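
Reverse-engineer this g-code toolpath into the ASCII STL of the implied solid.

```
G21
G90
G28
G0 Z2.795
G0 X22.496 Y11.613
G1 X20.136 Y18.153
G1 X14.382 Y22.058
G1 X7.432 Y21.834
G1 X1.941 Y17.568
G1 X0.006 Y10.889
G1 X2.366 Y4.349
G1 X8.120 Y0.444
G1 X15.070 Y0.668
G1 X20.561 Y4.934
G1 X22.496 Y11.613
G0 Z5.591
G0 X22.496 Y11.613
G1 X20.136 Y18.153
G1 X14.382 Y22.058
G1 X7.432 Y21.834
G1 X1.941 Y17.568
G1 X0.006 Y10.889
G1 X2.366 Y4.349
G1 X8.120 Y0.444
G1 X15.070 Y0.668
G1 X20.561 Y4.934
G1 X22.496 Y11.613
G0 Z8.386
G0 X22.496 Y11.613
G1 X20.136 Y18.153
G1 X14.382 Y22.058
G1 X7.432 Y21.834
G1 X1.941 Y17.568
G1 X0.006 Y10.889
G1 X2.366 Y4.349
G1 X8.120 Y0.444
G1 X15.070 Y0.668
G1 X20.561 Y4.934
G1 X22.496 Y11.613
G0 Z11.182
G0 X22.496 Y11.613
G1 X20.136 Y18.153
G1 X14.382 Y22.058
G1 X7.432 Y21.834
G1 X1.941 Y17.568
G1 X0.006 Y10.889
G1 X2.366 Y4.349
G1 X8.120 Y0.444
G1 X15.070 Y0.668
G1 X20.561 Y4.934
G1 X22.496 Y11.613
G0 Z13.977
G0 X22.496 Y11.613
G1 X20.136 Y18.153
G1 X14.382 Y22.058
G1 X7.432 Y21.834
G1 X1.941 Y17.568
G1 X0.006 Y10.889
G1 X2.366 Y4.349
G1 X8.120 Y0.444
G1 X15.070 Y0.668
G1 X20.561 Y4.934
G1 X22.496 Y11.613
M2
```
solid part
  facet normal 0.0000 0.0000 -1.0000
    outer loop
      vertex 14.382 22.058 0.000
      vertex 20.136 18.153 0.000
      vertex 22.496 11.613 0.000
    endloop
  endfacet
  facet normal 0.0000 0.0000 -1.0000
    outer loop
      vertex 7.432 21.834 0.000
      vertex 14.382 22.058 0.000
      vertex 22.496 11.613 0.000
    endloop
  endfacet
  facet normal 0.0000 0.0000 -1.0000
    outer loop
      vertex 1.941 17.568 0.000
      vertex 7.432 21.834 0.000
      vertex 22.496 11.613 0.000
    endloop
  endfacet
  facet normal 0.0000 0.0000 -1.0000
    outer loop
      vertex 0.006 10.889 0.000
      vertex 1.941 17.568 0.000
      vertex 22.496 11.613 0.000
    endloop
  endfacet
  facet normal 0.0000 0.0000 -1.0000
    outer loop
      vertex 2.366 4.349 0.000
      vertex 0.006 10.889 0.000
      vertex 22.496 11.613 0.000
    endloop
  endfacet
  facet normal 0.0000 0.0000 -1.0000
    outer loop
      vertex 8.120 0.444 0.000
      vertex 2.366 4.349 0.000
      vertex 22.496 11.613 0.000
    endloop
  endfacet
  facet normal 0.0000 0.0000 -1.0000
    outer loop
      vertex 15.070 0.668 0.000
      vertex 8.120 0.444 0.000
      vertex 22.496 11.613 0.000
    endloop
  endfacet
  facet normal 0.0000 0.0000 -1.0000
    outer loop
      vertex 20.561 4.934 0.000
      vertex 15.070 0.668 0.000
      vertex 22.496 11.613 0.000
    endloop
  endfacet
  facet normal 0.0000 0.0000 1.0000
    outer loop
      vertex 22.496 11.613 13.977
      vertex 20.136 18.153 13.977
      vertex 14.382 22.058 13.977
    endloop
  endfacet
  facet normal 0.0000 0.0000 1.0000
    outer loop
      vertex 22.496 11.613 13.977
      vertex 14.382 22.058 13.977
      vertex 7.432 21.834 13.977
    endloop
  endfacet
  facet normal 0.0000 0.0000 1.0000
    outer loop
      vertex 22.496 11.613 13.977
      vertex 7.432 21.834 13.977
      vertex 1.941 17.568 13.977
    endloop
  endfacet
  facet normal 0.0000 0.0000 1.0000
    outer loop
      vertex 22.496 11.613 13.977
      vertex 1.941 17.568 13.977
      vertex 0.006 10.889 13.977
    endloop
  endfacet
  facet normal 0.0000 0.0000 1.0000
    outer loop
      vertex 22.496 11.613 13.977
      vertex 0.006 10.889 13.977
      vertex 2.366 4.349 13.977
    endloop
  endfacet
  facet normal 0.0000 0.0000 1.0000
    outer loop
      vertex 22.496 11.613 13.977
      vertex 2.366 4.349 13.977
      vertex 8.120 0.444 13.977
    endloop
  endfacet
  facet normal 0.0000 0.0000 1.0000
    outer loop
      vertex 22.496 11.613 13.977
      vertex 8.120 0.444 13.977
      vertex 15.070 0.668 13.977
    endloop
  endfacet
  facet normal 0.0000 0.0000 1.0000
    outer loop
      vertex 22.496 11.613 13.977
      vertex 15.070 0.668 13.977
      vertex 20.561 4.934 13.977
    endloop
  endfacet
  facet normal 0.9406 0.3394 0.0000
    outer loop
      vertex 22.496 11.613 0.000
      vertex 20.136 18.153 0.000
      vertex 20.136 18.153 13.977
    endloop
  endfacet
  facet normal 0.9406 0.3394 0.0000
    outer loop
      vertex 22.496 11.613 0.000
      vertex 20.136 18.153 13.977
      vertex 22.496 11.613 13.977
    endloop
  endfacet
  facet normal 0.5616 0.8274 0.0000
    outer loop
      vertex 20.136 18.153 0.000
      vertex 14.382 22.058 0.000
      vertex 14.382 22.058 13.977
    endloop
  endfacet
  facet normal 0.5616 0.8274 0.0000
    outer loop
      vertex 20.136 18.153 0.000
      vertex 14.382 22.058 13.977
      vertex 20.136 18.153 13.977
    endloop
  endfacet
  facet normal -0.0322 0.9995 0.0000
    outer loop
      vertex 14.382 22.058 0.000
      vertex 7.432 21.834 0.000
      vertex 7.432 21.834 13.977
    endloop
  endfacet
  facet normal -0.0322 0.9995 0.0000
    outer loop
      vertex 14.382 22.058 0.000
      vertex 7.432 21.834 13.977
      vertex 14.382 22.058 13.977
    endloop
  endfacet
  facet normal -0.6135 0.7897 0.0000
    outer loop
      vertex 7.432 21.834 0.000
      vertex 1.941 17.568 0.000
      vertex 1.941 17.568 13.977
    endloop
  endfacet
  facet normal -0.6135 0.7897 0.0000
    outer loop
      vertex 7.432 21.834 0.000
      vertex 1.941 17.568 13.977
      vertex 7.432 21.834 13.977
    endloop
  endfacet
  facet normal -0.9605 0.2783 0.0000
    outer loop
      vertex 1.941 17.568 0.000
      vertex 0.006 10.889 0.000
      vertex 0.006 10.889 13.977
    endloop
  endfacet
  facet normal -0.9605 0.2783 0.0000
    outer loop
      vertex 1.941 17.568 0.000
      vertex 0.006 10.889 13.977
      vertex 1.941 17.568 13.977
    endloop
  endfacet
  facet normal -0.9406 -0.3394 0.0000
    outer loop
      vertex 0.006 10.889 0.000
      vertex 2.366 4.349 0.000
      vertex 2.366 4.349 13.977
    endloop
  endfacet
  facet normal -0.9406 -0.3394 0.0000
    outer loop
      vertex 0.006 10.889 0.000
      vertex 2.366 4.349 13.977
      vertex 0.006 10.889 13.977
    endloop
  endfacet
  facet normal -0.5616 -0.8274 0.0000
    outer loop
      vertex 2.366 4.349 0.000
      vertex 8.120 0.444 0.000
      vertex 8.120 0.444 13.977
    endloop
  endfacet
  facet normal -0.5616 -0.8274 0.0000
    outer loop
      vertex 2.366 4.349 0.000
      vertex 8.120 0.444 13.977
      vertex 2.366 4.349 13.977
    endloop
  endfacet
  facet normal 0.0322 -0.9995 0.0000
    outer loop
      vertex 8.120 0.444 0.000
      vertex 15.070 0.668 0.000
      vertex 15.070 0.668 13.977
    endloop
  endfacet
  facet normal 0.0322 -0.9995 0.0000
    outer loop
      vertex 8.120 0.444 0.000
      vertex 15.070 0.668 13.977
      vertex 8.120 0.444 13.977
    endloop
  endfacet
  facet normal 0.6135 -0.7897 0.0000
    outer loop
      vertex 15.070 0.668 0.000
      vertex 20.561 4.934 0.000
      vertex 20.561 4.934 13.977
    endloop
  endfacet
  facet normal 0.6135 -0.7897 0.0000
    outer loop
      vertex 15.070 0.668 0.000
      vertex 20.561 4.934 13.977
      vertex 15.070 0.668 13.977
    endloop
  endfacet
  facet normal 0.9605 -0.2783 0.0000
    outer loop
      vertex 20.561 4.934 0.000
      vertex 22.496 11.613 0.000
      vertex 22.496 11.613 13.977
    endloop
  endfacet
  facet normal 0.9605 -0.2783 0.0000
    outer loop
      vertex 20.561 4.934 0.000
      vertex 22.496 11.613 13.977
      vertex 20.561 4.934 13.977
    endloop
  endfacet
endsolid part

The G0 Z moves step by Δz≈2.795 mm. Every layer's G1 loop is the same polygon, so the solid is a straight extrusion of it from z=0 to z≈14. Closing with flat bottom and top caps and triangulating gives 36 facets — a regular 10-sided prism (a cylinder approximated with 10 flat sides), circumscribed radius ≈ 11.3 mm, height ≈ 14 mm.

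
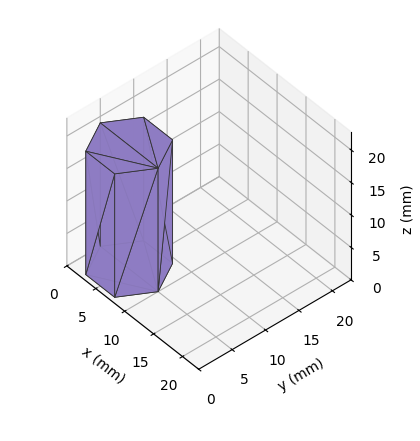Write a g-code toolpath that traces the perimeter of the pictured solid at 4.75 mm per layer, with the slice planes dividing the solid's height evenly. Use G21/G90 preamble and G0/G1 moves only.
Reading the render: the shape is a regular 6-sided prism (a cylinder approximated with 6 flat sides), circumscribed radius ≈ 5 mm, height ≈ 19 mm (dimensions read to the nearest mm from the axis ticks). For the g-code, the solid's height is divided into equal slices at the stated Δz and each level perimeter traced with G1 moves after a G0 lift.

; perimeter-only toolpath
G21 ; units = mm
G90 ; absolute positioning
G28 ; home
; layer 1
G0 Z4.75
G0 X10.00 Y5.00
G1 X7.50 Y9.33
G1 X2.50 Y9.33
G1 X0.00 Y5.00
G1 X2.50 Y0.67
G1 X7.50 Y0.67
G1 X10.00 Y5.00
; layer 2
G0 Z9.50
G0 X10.00 Y5.00
G1 X7.50 Y9.33
G1 X2.50 Y9.33
G1 X0.00 Y5.00
G1 X2.50 Y0.67
G1 X7.50 Y0.67
G1 X10.00 Y5.00
; layer 3
G0 Z14.25
G0 X10.00 Y5.00
G1 X7.50 Y9.33
G1 X2.50 Y9.33
G1 X0.00 Y5.00
G1 X2.50 Y0.67
G1 X7.50 Y0.67
G1 X10.00 Y5.00
; layer 4
G0 Z19.00
G0 X10.00 Y5.00
G1 X7.50 Y9.33
G1 X2.50 Y9.33
G1 X0.00 Y5.00
G1 X2.50 Y0.67
G1 X7.50 Y0.67
G1 X10.00 Y5.00
M2 ; end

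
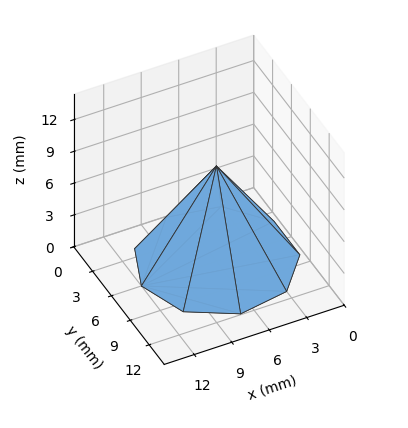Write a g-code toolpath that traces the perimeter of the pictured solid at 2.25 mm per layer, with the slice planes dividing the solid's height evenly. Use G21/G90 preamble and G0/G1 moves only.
Reading the render: the shape is a regular 9-sided pyramid, base circumscribed radius ≈ 6 mm, apex at z ≈ 9 mm (dimensions read to the nearest mm from the axis ticks). For the g-code, the solid's height is divided into equal slices at the stated Δz and each level perimeter traced with G1 moves after a G0 lift.

; perimeter-only toolpath
G21 ; units = mm
G90 ; absolute positioning
G28 ; home
; layer 1
G0 Z2.25
G0 X10.50 Y6.00
G1 X9.45 Y8.89
G1 X6.78 Y10.43
G1 X3.75 Y9.90
G1 X1.77 Y7.54
G1 X1.77 Y4.46
G1 X3.75 Y2.10
G1 X6.78 Y1.57
G1 X9.45 Y3.10
G1 X10.50 Y6.00
; layer 2
G0 Z4.50
G0 X9.00 Y6.00
G1 X8.30 Y7.93
G1 X6.52 Y8.96
G1 X4.50 Y8.60
G1 X3.18 Y7.03
G1 X3.18 Y4.97
G1 X4.50 Y3.40
G1 X6.52 Y3.04
G1 X8.30 Y4.07
G1 X9.00 Y6.00
; layer 3
G0 Z6.75
G0 X7.50 Y6.00
G1 X7.15 Y6.96
G1 X6.26 Y7.48
G1 X5.25 Y7.30
G1 X4.59 Y6.51
G1 X4.59 Y5.49
G1 X5.25 Y4.70
G1 X6.26 Y4.52
G1 X7.15 Y5.04
G1 X7.50 Y6.00
M2 ; end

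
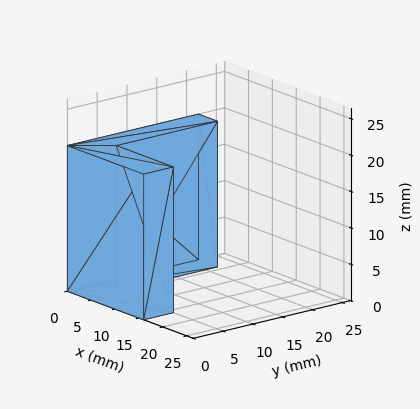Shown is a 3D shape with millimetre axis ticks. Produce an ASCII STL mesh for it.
Reading the render: the shape is an L-shaped prism: outer 16 × 22 mm, arm thicknesses ≈ 5 mm (horizontal) and 4 mm (vertical), extruded 20 mm in z (dimensions read to the nearest mm from the axis ticks). For the STL, each face is triangulated and given an outward normal.

solid part
  facet normal 0.0000 0.0000 -1.0000
    outer loop
      vertex 16.00 5.00 0.00
      vertex 16.00 0.00 0.00
      vertex 0.00 0.00 0.00
    endloop
  endfacet
  facet normal 0.0000 0.0000 -1.0000
    outer loop
      vertex 4.00 5.00 0.00
      vertex 16.00 5.00 0.00
      vertex 0.00 0.00 0.00
    endloop
  endfacet
  facet normal 0.0000 0.0000 -1.0000
    outer loop
      vertex 4.00 22.00 0.00
      vertex 4.00 5.00 0.00
      vertex 0.00 0.00 0.00
    endloop
  endfacet
  facet normal 0.0000 0.0000 -1.0000
    outer loop
      vertex 0.00 22.00 0.00
      vertex 4.00 22.00 0.00
      vertex 0.00 0.00 0.00
    endloop
  endfacet
  facet normal 0.0000 0.0000 1.0000
    outer loop
      vertex 0.00 0.00 20.00
      vertex 16.00 0.00 20.00
      vertex 16.00 5.00 20.00
    endloop
  endfacet
  facet normal 0.0000 0.0000 1.0000
    outer loop
      vertex 0.00 0.00 20.00
      vertex 16.00 5.00 20.00
      vertex 4.00 5.00 20.00
    endloop
  endfacet
  facet normal 0.0000 0.0000 1.0000
    outer loop
      vertex 0.00 0.00 20.00
      vertex 4.00 5.00 20.00
      vertex 4.00 22.00 20.00
    endloop
  endfacet
  facet normal 0.0000 0.0000 1.0000
    outer loop
      vertex 0.00 0.00 20.00
      vertex 4.00 22.00 20.00
      vertex 0.00 22.00 20.00
    endloop
  endfacet
  facet normal 0.0000 -1.0000 0.0000
    outer loop
      vertex 0.00 0.00 0.00
      vertex 16.00 0.00 0.00
      vertex 16.00 0.00 20.00
    endloop
  endfacet
  facet normal 0.0000 -1.0000 0.0000
    outer loop
      vertex 0.00 0.00 0.00
      vertex 16.00 0.00 20.00
      vertex 0.00 0.00 20.00
    endloop
  endfacet
  facet normal 1.0000 0.0000 0.0000
    outer loop
      vertex 16.00 0.00 0.00
      vertex 16.00 5.00 0.00
      vertex 16.00 5.00 20.00
    endloop
  endfacet
  facet normal 1.0000 0.0000 0.0000
    outer loop
      vertex 16.00 0.00 0.00
      vertex 16.00 5.00 20.00
      vertex 16.00 0.00 20.00
    endloop
  endfacet
  facet normal 0.0000 1.0000 0.0000
    outer loop
      vertex 16.00 5.00 0.00
      vertex 4.00 5.00 0.00
      vertex 4.00 5.00 20.00
    endloop
  endfacet
  facet normal 0.0000 1.0000 0.0000
    outer loop
      vertex 16.00 5.00 0.00
      vertex 4.00 5.00 20.00
      vertex 16.00 5.00 20.00
    endloop
  endfacet
  facet normal 1.0000 0.0000 0.0000
    outer loop
      vertex 4.00 5.00 0.00
      vertex 4.00 22.00 0.00
      vertex 4.00 22.00 20.00
    endloop
  endfacet
  facet normal 1.0000 0.0000 0.0000
    outer loop
      vertex 4.00 5.00 0.00
      vertex 4.00 22.00 20.00
      vertex 4.00 5.00 20.00
    endloop
  endfacet
  facet normal 0.0000 1.0000 0.0000
    outer loop
      vertex 4.00 22.00 0.00
      vertex 0.00 22.00 0.00
      vertex 0.00 22.00 20.00
    endloop
  endfacet
  facet normal 0.0000 1.0000 0.0000
    outer loop
      vertex 4.00 22.00 0.00
      vertex 0.00 22.00 20.00
      vertex 4.00 22.00 20.00
    endloop
  endfacet
  facet normal -1.0000 0.0000 0.0000
    outer loop
      vertex 0.00 22.00 0.00
      vertex 0.00 0.00 0.00
      vertex 0.00 0.00 20.00
    endloop
  endfacet
  facet normal -1.0000 0.0000 0.0000
    outer loop
      vertex 0.00 22.00 0.00
      vertex 0.00 0.00 20.00
      vertex 0.00 22.00 20.00
    endloop
  endfacet
endsolid part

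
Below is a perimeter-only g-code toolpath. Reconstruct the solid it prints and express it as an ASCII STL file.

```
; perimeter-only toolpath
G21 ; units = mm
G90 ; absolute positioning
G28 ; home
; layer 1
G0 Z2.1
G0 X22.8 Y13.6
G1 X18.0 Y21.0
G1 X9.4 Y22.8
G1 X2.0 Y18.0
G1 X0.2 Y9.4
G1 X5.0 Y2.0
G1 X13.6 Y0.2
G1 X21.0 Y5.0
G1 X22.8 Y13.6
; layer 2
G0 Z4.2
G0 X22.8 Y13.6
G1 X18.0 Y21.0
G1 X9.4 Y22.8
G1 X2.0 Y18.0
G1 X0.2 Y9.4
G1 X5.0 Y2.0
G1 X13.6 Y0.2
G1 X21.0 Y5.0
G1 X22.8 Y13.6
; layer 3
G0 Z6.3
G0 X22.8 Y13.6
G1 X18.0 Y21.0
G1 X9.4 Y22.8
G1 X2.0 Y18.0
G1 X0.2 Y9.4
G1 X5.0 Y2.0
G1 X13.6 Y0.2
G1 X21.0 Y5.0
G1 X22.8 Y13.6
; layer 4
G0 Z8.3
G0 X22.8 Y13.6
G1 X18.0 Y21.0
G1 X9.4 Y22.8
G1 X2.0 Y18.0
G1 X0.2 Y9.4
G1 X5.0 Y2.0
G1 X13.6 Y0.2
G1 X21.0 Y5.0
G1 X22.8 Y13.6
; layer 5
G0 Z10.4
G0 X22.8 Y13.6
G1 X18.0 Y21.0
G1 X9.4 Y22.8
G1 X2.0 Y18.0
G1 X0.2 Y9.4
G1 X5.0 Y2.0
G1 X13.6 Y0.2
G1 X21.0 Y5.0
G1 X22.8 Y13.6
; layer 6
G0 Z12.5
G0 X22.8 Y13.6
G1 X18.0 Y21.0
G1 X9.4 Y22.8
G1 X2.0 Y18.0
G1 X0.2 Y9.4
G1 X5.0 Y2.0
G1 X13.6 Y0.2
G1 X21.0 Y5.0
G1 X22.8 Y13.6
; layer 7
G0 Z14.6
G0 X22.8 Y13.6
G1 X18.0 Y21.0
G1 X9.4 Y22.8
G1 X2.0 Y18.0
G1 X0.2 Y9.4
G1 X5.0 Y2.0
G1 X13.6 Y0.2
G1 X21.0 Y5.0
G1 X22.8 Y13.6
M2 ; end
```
solid part
  facet normal 0.0000 0.0000 -1.0000
    outer loop
      vertex 9.4 22.8 0.0
      vertex 18.0 21.0 0.0
      vertex 22.8 13.6 0.0
    endloop
  endfacet
  facet normal 0.0000 0.0000 -1.0000
    outer loop
      vertex 2.0 18.0 0.0
      vertex 9.4 22.8 0.0
      vertex 22.8 13.6 0.0
    endloop
  endfacet
  facet normal 0.0000 0.0000 -1.0000
    outer loop
      vertex 0.2 9.4 0.0
      vertex 2.0 18.0 0.0
      vertex 22.8 13.6 0.0
    endloop
  endfacet
  facet normal 0.0000 0.0000 -1.0000
    outer loop
      vertex 5.0 2.0 0.0
      vertex 0.2 9.4 0.0
      vertex 22.8 13.6 0.0
    endloop
  endfacet
  facet normal 0.0000 0.0000 -1.0000
    outer loop
      vertex 13.6 0.2 0.0
      vertex 5.0 2.0 0.0
      vertex 22.8 13.6 0.0
    endloop
  endfacet
  facet normal 0.0000 0.0000 -1.0000
    outer loop
      vertex 21.0 5.0 0.0
      vertex 13.6 0.2 0.0
      vertex 22.8 13.6 0.0
    endloop
  endfacet
  facet normal 0.0000 0.0000 1.0000
    outer loop
      vertex 22.8 13.6 14.6
      vertex 18.0 21.0 14.6
      vertex 9.4 22.8 14.6
    endloop
  endfacet
  facet normal 0.0000 0.0000 1.0000
    outer loop
      vertex 22.8 13.6 14.6
      vertex 9.4 22.8 14.6
      vertex 2.0 18.0 14.6
    endloop
  endfacet
  facet normal 0.0000 0.0000 1.0000
    outer loop
      vertex 22.8 13.6 14.6
      vertex 2.0 18.0 14.6
      vertex 0.2 9.4 14.6
    endloop
  endfacet
  facet normal 0.0000 0.0000 1.0000
    outer loop
      vertex 22.8 13.6 14.6
      vertex 0.2 9.4 14.6
      vertex 5.0 2.0 14.6
    endloop
  endfacet
  facet normal 0.0000 0.0000 1.0000
    outer loop
      vertex 22.8 13.6 14.6
      vertex 5.0 2.0 14.6
      vertex 13.6 0.2 14.6
    endloop
  endfacet
  facet normal 0.0000 0.0000 1.0000
    outer loop
      vertex 22.8 13.6 14.6
      vertex 13.6 0.2 14.6
      vertex 21.0 5.0 14.6
    endloop
  endfacet
  facet normal 0.8390 0.5442 0.0000
    outer loop
      vertex 22.8 13.6 0.0
      vertex 18.0 21.0 0.0
      vertex 18.0 21.0 14.6
    endloop
  endfacet
  facet normal 0.8390 0.5442 0.0000
    outer loop
      vertex 22.8 13.6 0.0
      vertex 18.0 21.0 14.6
      vertex 22.8 13.6 14.6
    endloop
  endfacet
  facet normal 0.2049 0.9788 0.0000
    outer loop
      vertex 18.0 21.0 0.0
      vertex 9.4 22.8 0.0
      vertex 9.4 22.8 14.6
    endloop
  endfacet
  facet normal 0.2049 0.9788 0.0000
    outer loop
      vertex 18.0 21.0 0.0
      vertex 9.4 22.8 14.6
      vertex 18.0 21.0 14.6
    endloop
  endfacet
  facet normal -0.5442 0.8390 0.0000
    outer loop
      vertex 9.4 22.8 0.0
      vertex 2.0 18.0 0.0
      vertex 2.0 18.0 14.6
    endloop
  endfacet
  facet normal -0.5442 0.8390 0.0000
    outer loop
      vertex 9.4 22.8 0.0
      vertex 2.0 18.0 14.6
      vertex 9.4 22.8 14.6
    endloop
  endfacet
  facet normal -0.9788 0.2049 0.0000
    outer loop
      vertex 2.0 18.0 0.0
      vertex 0.2 9.4 0.0
      vertex 0.2 9.4 14.6
    endloop
  endfacet
  facet normal -0.9788 0.2049 0.0000
    outer loop
      vertex 2.0 18.0 0.0
      vertex 0.2 9.4 14.6
      vertex 2.0 18.0 14.6
    endloop
  endfacet
  facet normal -0.8390 -0.5442 0.0000
    outer loop
      vertex 0.2 9.4 0.0
      vertex 5.0 2.0 0.0
      vertex 5.0 2.0 14.6
    endloop
  endfacet
  facet normal -0.8390 -0.5442 0.0000
    outer loop
      vertex 0.2 9.4 0.0
      vertex 5.0 2.0 14.6
      vertex 0.2 9.4 14.6
    endloop
  endfacet
  facet normal -0.2049 -0.9788 0.0000
    outer loop
      vertex 5.0 2.0 0.0
      vertex 13.6 0.2 0.0
      vertex 13.6 0.2 14.6
    endloop
  endfacet
  facet normal -0.2049 -0.9788 0.0000
    outer loop
      vertex 5.0 2.0 0.0
      vertex 13.6 0.2 14.6
      vertex 5.0 2.0 14.6
    endloop
  endfacet
  facet normal 0.5442 -0.8390 0.0000
    outer loop
      vertex 13.6 0.2 0.0
      vertex 21.0 5.0 0.0
      vertex 21.0 5.0 14.6
    endloop
  endfacet
  facet normal 0.5442 -0.8390 0.0000
    outer loop
      vertex 13.6 0.2 0.0
      vertex 21.0 5.0 14.6
      vertex 13.6 0.2 14.6
    endloop
  endfacet
  facet normal 0.9788 -0.2049 0.0000
    outer loop
      vertex 21.0 5.0 0.0
      vertex 22.8 13.6 0.0
      vertex 22.8 13.6 14.6
    endloop
  endfacet
  facet normal 0.9788 -0.2049 0.0000
    outer loop
      vertex 21.0 5.0 0.0
      vertex 22.8 13.6 14.6
      vertex 21.0 5.0 14.6
    endloop
  endfacet
endsolid part

The G0 Z moves step by Δz≈2.1 mm. Every layer's G1 loop is the same polygon, so the solid is a straight extrusion of it from z=0 to z≈14.6. Closing with flat bottom and top caps and triangulating gives 28 facets — a regular 8-sided prism (a cylinder approximated with 8 flat sides), circumscribed radius ≈ 11.5 mm, height ≈ 14.6 mm.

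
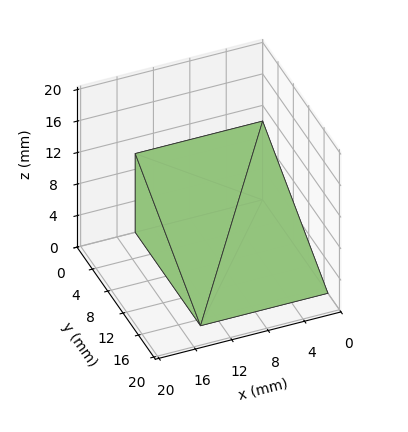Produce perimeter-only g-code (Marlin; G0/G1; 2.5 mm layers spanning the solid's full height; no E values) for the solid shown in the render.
Reading the render: the shape is a wedge (ramp): 14 × 17 mm base, rising to 10 mm along the y=0 edge and sloping linearly to z=0 at y=17 (dimensions read to the nearest mm from the axis ticks). For the g-code, the solid's height is divided into equal slices at the stated Δz and each level perimeter traced with G1 moves after a G0 lift.

; perimeter-only toolpath
G21 ; units = mm
G90 ; absolute positioning
G28 ; home
; layer 1
G0 Z2.5
G0 X0.0 Y0.0
G1 X14.0 Y0.0
G1 X14.0 Y12.8
G1 X0.0 Y12.8
G1 X0.0 Y0.0
; layer 2
G0 Z5.0
G0 X0.0 Y0.0
G1 X14.0 Y0.0
G1 X14.0 Y8.5
G1 X0.0 Y8.5
G1 X0.0 Y0.0
; layer 3
G0 Z7.5
G0 X0.0 Y0.0
G1 X14.0 Y0.0
G1 X14.0 Y4.2
G1 X0.0 Y4.2
G1 X0.0 Y0.0
M2 ; end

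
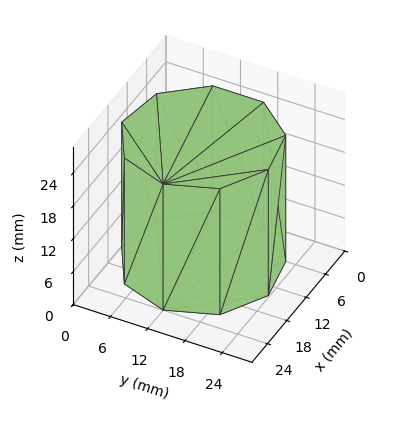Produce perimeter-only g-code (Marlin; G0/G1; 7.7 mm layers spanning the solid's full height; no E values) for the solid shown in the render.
Reading the render: the shape is a regular 9-sided prism (a cylinder approximated with 9 flat sides), circumscribed radius ≈ 12 mm, height ≈ 23 mm (dimensions read to the nearest mm from the axis ticks). For the g-code, the solid's height is divided into equal slices at the stated Δz and each level perimeter traced with G1 moves after a G0 lift.

; perimeter-only toolpath
G21 ; units = mm
G90 ; absolute positioning
G28 ; home
; layer 1
G0 Z7.7
G0 X24.0 Y12.0
G1 X21.2 Y19.7
G1 X14.1 Y23.8
G1 X6.0 Y22.4
G1 X0.7 Y16.1
G1 X0.7 Y7.9
G1 X6.0 Y1.6
G1 X14.1 Y0.2
G1 X21.2 Y4.3
G1 X24.0 Y12.0
; layer 2
G0 Z15.3
G0 X24.0 Y12.0
G1 X21.2 Y19.7
G1 X14.1 Y23.8
G1 X6.0 Y22.4
G1 X0.7 Y16.1
G1 X0.7 Y7.9
G1 X6.0 Y1.6
G1 X14.1 Y0.2
G1 X21.2 Y4.3
G1 X24.0 Y12.0
; layer 3
G0 Z23.0
G0 X24.0 Y12.0
G1 X21.2 Y19.7
G1 X14.1 Y23.8
G1 X6.0 Y22.4
G1 X0.7 Y16.1
G1 X0.7 Y7.9
G1 X6.0 Y1.6
G1 X14.1 Y0.2
G1 X21.2 Y4.3
G1 X24.0 Y12.0
M2 ; end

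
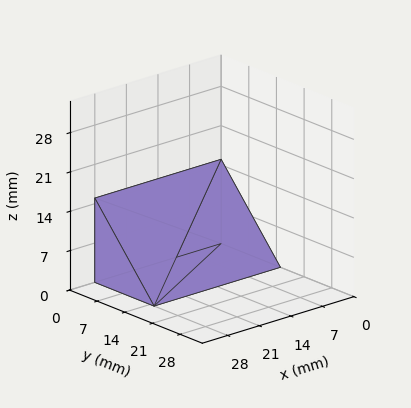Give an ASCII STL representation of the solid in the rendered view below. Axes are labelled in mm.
Reading the render: the shape is a wedge (ramp): 28 × 15 mm base, rising to 15 mm along the y=0 edge and sloping linearly to z=0 at y=15 (dimensions read to the nearest mm from the axis ticks). For the STL, each face is triangulated and given an outward normal.

solid part
  facet normal 0.0000 0.0000 -1.0000
    outer loop
      vertex 28.00 15.00 0.00
      vertex 28.00 0.00 0.00
      vertex 0.00 0.00 0.00
    endloop
  endfacet
  facet normal 0.0000 0.0000 -1.0000
    outer loop
      vertex 0.00 15.00 0.00
      vertex 28.00 15.00 0.00
      vertex 0.00 0.00 0.00
    endloop
  endfacet
  facet normal 0.0000 -1.0000 0.0000
    outer loop
      vertex 0.00 0.00 0.00
      vertex 28.00 0.00 0.00
      vertex 28.00 0.00 15.00
    endloop
  endfacet
  facet normal 0.0000 -1.0000 0.0000
    outer loop
      vertex 0.00 0.00 0.00
      vertex 28.00 0.00 15.00
      vertex 0.00 0.00 15.00
    endloop
  endfacet
  facet normal 0.0000 0.7071 0.7071
    outer loop
      vertex 0.00 0.00 15.00
      vertex 28.00 0.00 15.00
      vertex 28.00 15.00 0.00
    endloop
  endfacet
  facet normal 0.0000 0.7071 0.7071
    outer loop
      vertex 0.00 0.00 15.00
      vertex 28.00 15.00 0.00
      vertex 0.00 15.00 0.00
    endloop
  endfacet
  facet normal -1.0000 0.0000 0.0000
    outer loop
      vertex 0.00 0.00 15.00
      vertex 0.00 15.00 0.00
      vertex 0.00 0.00 0.00
    endloop
  endfacet
  facet normal 1.0000 0.0000 0.0000
    outer loop
      vertex 28.00 0.00 0.00
      vertex 28.00 15.00 0.00
      vertex 28.00 0.00 15.00
    endloop
  endfacet
endsolid part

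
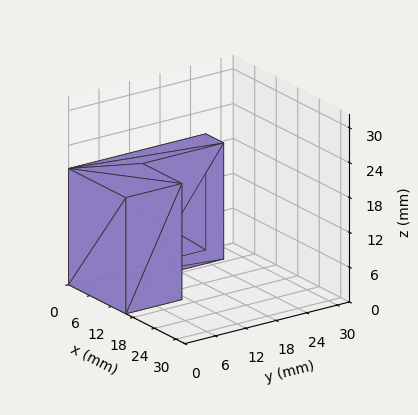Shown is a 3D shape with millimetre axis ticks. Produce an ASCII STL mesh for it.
Reading the render: the shape is an L-shaped prism: outer 16 × 27 mm, arm thicknesses ≈ 11 mm (horizontal) and 5 mm (vertical), extruded 20 mm in z (dimensions read to the nearest mm from the axis ticks). For the STL, each face is triangulated and given an outward normal.

solid part
  facet normal 0.0000 0.0000 -1.0000
    outer loop
      vertex 16.000 11.000 0.000
      vertex 16.000 0.000 0.000
      vertex 0.000 0.000 0.000
    endloop
  endfacet
  facet normal 0.0000 0.0000 -1.0000
    outer loop
      vertex 5.000 11.000 0.000
      vertex 16.000 11.000 0.000
      vertex 0.000 0.000 0.000
    endloop
  endfacet
  facet normal 0.0000 0.0000 -1.0000
    outer loop
      vertex 5.000 27.000 0.000
      vertex 5.000 11.000 0.000
      vertex 0.000 0.000 0.000
    endloop
  endfacet
  facet normal 0.0000 0.0000 -1.0000
    outer loop
      vertex 0.000 27.000 0.000
      vertex 5.000 27.000 0.000
      vertex 0.000 0.000 0.000
    endloop
  endfacet
  facet normal 0.0000 0.0000 1.0000
    outer loop
      vertex 0.000 0.000 20.000
      vertex 16.000 0.000 20.000
      vertex 16.000 11.000 20.000
    endloop
  endfacet
  facet normal 0.0000 0.0000 1.0000
    outer loop
      vertex 0.000 0.000 20.000
      vertex 16.000 11.000 20.000
      vertex 5.000 11.000 20.000
    endloop
  endfacet
  facet normal 0.0000 0.0000 1.0000
    outer loop
      vertex 0.000 0.000 20.000
      vertex 5.000 11.000 20.000
      vertex 5.000 27.000 20.000
    endloop
  endfacet
  facet normal 0.0000 0.0000 1.0000
    outer loop
      vertex 0.000 0.000 20.000
      vertex 5.000 27.000 20.000
      vertex 0.000 27.000 20.000
    endloop
  endfacet
  facet normal 0.0000 -1.0000 0.0000
    outer loop
      vertex 0.000 0.000 0.000
      vertex 16.000 0.000 0.000
      vertex 16.000 0.000 20.000
    endloop
  endfacet
  facet normal 0.0000 -1.0000 0.0000
    outer loop
      vertex 0.000 0.000 0.000
      vertex 16.000 0.000 20.000
      vertex 0.000 0.000 20.000
    endloop
  endfacet
  facet normal 1.0000 0.0000 0.0000
    outer loop
      vertex 16.000 0.000 0.000
      vertex 16.000 11.000 0.000
      vertex 16.000 11.000 20.000
    endloop
  endfacet
  facet normal 1.0000 0.0000 0.0000
    outer loop
      vertex 16.000 0.000 0.000
      vertex 16.000 11.000 20.000
      vertex 16.000 0.000 20.000
    endloop
  endfacet
  facet normal 0.0000 1.0000 0.0000
    outer loop
      vertex 16.000 11.000 0.000
      vertex 5.000 11.000 0.000
      vertex 5.000 11.000 20.000
    endloop
  endfacet
  facet normal 0.0000 1.0000 0.0000
    outer loop
      vertex 16.000 11.000 0.000
      vertex 5.000 11.000 20.000
      vertex 16.000 11.000 20.000
    endloop
  endfacet
  facet normal 1.0000 0.0000 0.0000
    outer loop
      vertex 5.000 11.000 0.000
      vertex 5.000 27.000 0.000
      vertex 5.000 27.000 20.000
    endloop
  endfacet
  facet normal 1.0000 0.0000 0.0000
    outer loop
      vertex 5.000 11.000 0.000
      vertex 5.000 27.000 20.000
      vertex 5.000 11.000 20.000
    endloop
  endfacet
  facet normal 0.0000 1.0000 0.0000
    outer loop
      vertex 5.000 27.000 0.000
      vertex 0.000 27.000 0.000
      vertex 0.000 27.000 20.000
    endloop
  endfacet
  facet normal 0.0000 1.0000 0.0000
    outer loop
      vertex 5.000 27.000 0.000
      vertex 0.000 27.000 20.000
      vertex 5.000 27.000 20.000
    endloop
  endfacet
  facet normal -1.0000 0.0000 0.0000
    outer loop
      vertex 0.000 27.000 0.000
      vertex 0.000 0.000 0.000
      vertex 0.000 0.000 20.000
    endloop
  endfacet
  facet normal -1.0000 0.0000 0.0000
    outer loop
      vertex 0.000 27.000 0.000
      vertex 0.000 0.000 20.000
      vertex 0.000 27.000 20.000
    endloop
  endfacet
endsolid part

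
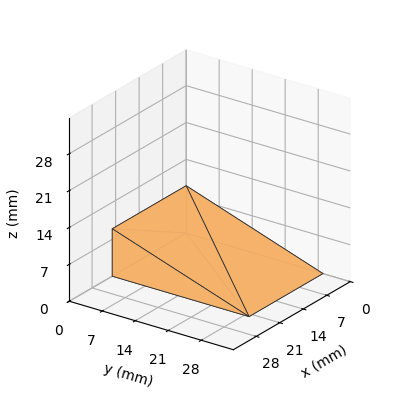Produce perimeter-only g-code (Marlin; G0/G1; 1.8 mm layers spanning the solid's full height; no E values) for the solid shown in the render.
Reading the render: the shape is a wedge (ramp): 22 × 29 mm base, rising to 9 mm along the y=0 edge and sloping linearly to z=0 at y=29 (dimensions read to the nearest mm from the axis ticks). For the g-code, the solid's height is divided into equal slices at the stated Δz and each level perimeter traced with G1 moves after a G0 lift.

; perimeter-only toolpath
G21 ; units = mm
G90 ; absolute positioning
G28 ; home
; layer 1
G0 Z1.8
G0 X0.0 Y0.0
G1 X22.0 Y0.0
G1 X22.0 Y23.2
G1 X0.0 Y23.2
G1 X0.0 Y0.0
; layer 2
G0 Z3.6
G0 X0.0 Y0.0
G1 X22.0 Y0.0
G1 X22.0 Y17.4
G1 X0.0 Y17.4
G1 X0.0 Y0.0
; layer 3
G0 Z5.4
G0 X0.0 Y0.0
G1 X22.0 Y0.0
G1 X22.0 Y11.6
G1 X0.0 Y11.6
G1 X0.0 Y0.0
; layer 4
G0 Z7.2
G0 X0.0 Y0.0
G1 X22.0 Y0.0
G1 X22.0 Y5.8
G1 X0.0 Y5.8
G1 X0.0 Y0.0
M2 ; end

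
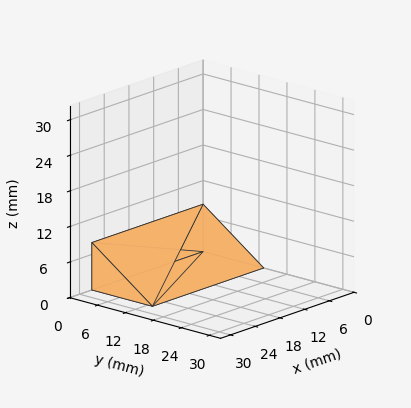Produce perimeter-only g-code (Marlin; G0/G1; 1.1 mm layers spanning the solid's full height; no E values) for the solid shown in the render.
Reading the render: the shape is a wedge (ramp): 27 × 13 mm base, rising to 8 mm along the y=0 edge and sloping linearly to z=0 at y=13 (dimensions read to the nearest mm from the axis ticks). For the g-code, the solid's height is divided into equal slices at the stated Δz and each level perimeter traced with G1 moves after a G0 lift.

; perimeter-only toolpath
G21 ; units = mm
G90 ; absolute positioning
G28 ; home
; layer 1
G0 Z1.1
G0 X0.0 Y0.0
G1 X27.0 Y0.0
G1 X27.0 Y11.1
G1 X0.0 Y11.1
G1 X0.0 Y0.0
; layer 2
G0 Z2.3
G0 X0.0 Y0.0
G1 X27.0 Y0.0
G1 X27.0 Y9.3
G1 X0.0 Y9.3
G1 X0.0 Y0.0
; layer 3
G0 Z3.4
G0 X0.0 Y0.0
G1 X27.0 Y0.0
G1 X27.0 Y7.4
G1 X0.0 Y7.4
G1 X0.0 Y0.0
; layer 4
G0 Z4.6
G0 X0.0 Y0.0
G1 X27.0 Y0.0
G1 X27.0 Y5.6
G1 X0.0 Y5.6
G1 X0.0 Y0.0
; layer 5
G0 Z5.7
G0 X0.0 Y0.0
G1 X27.0 Y0.0
G1 X27.0 Y3.7
G1 X0.0 Y3.7
G1 X0.0 Y0.0
; layer 6
G0 Z6.9
G0 X0.0 Y0.0
G1 X27.0 Y0.0
G1 X27.0 Y1.9
G1 X0.0 Y1.9
G1 X0.0 Y0.0
M2 ; end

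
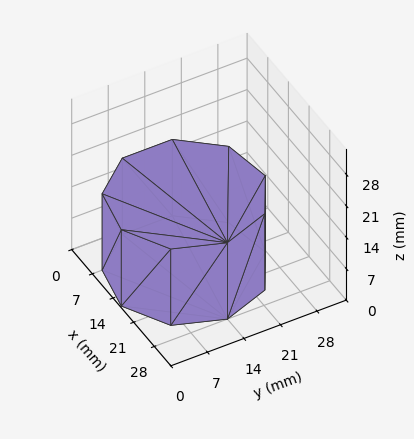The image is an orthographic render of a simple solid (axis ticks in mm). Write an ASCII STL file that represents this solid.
Reading the render: the shape is a regular 9-sided prism (a cylinder approximated with 9 flat sides), circumscribed radius ≈ 14 mm, height ≈ 17 mm (dimensions read to the nearest mm from the axis ticks). For the STL, each face is triangulated and given an outward normal.

solid part
  facet normal 0.0000 0.0000 -1.0000
    outer loop
      vertex 16.431 27.787 0.000
      vertex 24.725 22.999 0.000
      vertex 28.000 14.000 0.000
    endloop
  endfacet
  facet normal 0.0000 0.0000 -1.0000
    outer loop
      vertex 7.000 26.124 0.000
      vertex 16.431 27.787 0.000
      vertex 28.000 14.000 0.000
    endloop
  endfacet
  facet normal 0.0000 0.0000 -1.0000
    outer loop
      vertex 0.844 18.788 0.000
      vertex 7.000 26.124 0.000
      vertex 28.000 14.000 0.000
    endloop
  endfacet
  facet normal 0.0000 0.0000 -1.0000
    outer loop
      vertex 0.844 9.212 0.000
      vertex 0.844 18.788 0.000
      vertex 28.000 14.000 0.000
    endloop
  endfacet
  facet normal 0.0000 0.0000 -1.0000
    outer loop
      vertex 7.000 1.876 0.000
      vertex 0.844 9.212 0.000
      vertex 28.000 14.000 0.000
    endloop
  endfacet
  facet normal 0.0000 0.0000 -1.0000
    outer loop
      vertex 16.431 0.213 0.000
      vertex 7.000 1.876 0.000
      vertex 28.000 14.000 0.000
    endloop
  endfacet
  facet normal 0.0000 0.0000 -1.0000
    outer loop
      vertex 24.725 5.001 0.000
      vertex 16.431 0.213 0.000
      vertex 28.000 14.000 0.000
    endloop
  endfacet
  facet normal 0.0000 0.0000 1.0000
    outer loop
      vertex 28.000 14.000 17.000
      vertex 24.725 22.999 17.000
      vertex 16.431 27.787 17.000
    endloop
  endfacet
  facet normal 0.0000 0.0000 1.0000
    outer loop
      vertex 28.000 14.000 17.000
      vertex 16.431 27.787 17.000
      vertex 7.000 26.124 17.000
    endloop
  endfacet
  facet normal 0.0000 0.0000 1.0000
    outer loop
      vertex 28.000 14.000 17.000
      vertex 7.000 26.124 17.000
      vertex 0.844 18.788 17.000
    endloop
  endfacet
  facet normal 0.0000 0.0000 1.0000
    outer loop
      vertex 28.000 14.000 17.000
      vertex 0.844 18.788 17.000
      vertex 0.844 9.212 17.000
    endloop
  endfacet
  facet normal 0.0000 0.0000 1.0000
    outer loop
      vertex 28.000 14.000 17.000
      vertex 0.844 9.212 17.000
      vertex 7.000 1.876 17.000
    endloop
  endfacet
  facet normal 0.0000 0.0000 1.0000
    outer loop
      vertex 28.000 14.000 17.000
      vertex 7.000 1.876 17.000
      vertex 16.431 0.213 17.000
    endloop
  endfacet
  facet normal 0.0000 0.0000 1.0000
    outer loop
      vertex 28.000 14.000 17.000
      vertex 16.431 0.213 17.000
      vertex 24.725 5.001 17.000
    endloop
  endfacet
  facet normal 0.9397 0.3420 0.0000
    outer loop
      vertex 28.000 14.000 0.000
      vertex 24.725 22.999 0.000
      vertex 24.725 22.999 17.000
    endloop
  endfacet
  facet normal 0.9397 0.3420 0.0000
    outer loop
      vertex 28.000 14.000 0.000
      vertex 24.725 22.999 17.000
      vertex 28.000 14.000 17.000
    endloop
  endfacet
  facet normal 0.5000 0.8660 0.0000
    outer loop
      vertex 24.725 22.999 0.000
      vertex 16.431 27.787 0.000
      vertex 16.431 27.787 17.000
    endloop
  endfacet
  facet normal 0.5000 0.8660 0.0000
    outer loop
      vertex 24.725 22.999 0.000
      vertex 16.431 27.787 17.000
      vertex 24.725 22.999 17.000
    endloop
  endfacet
  facet normal -0.1737 0.9848 0.0000
    outer loop
      vertex 16.431 27.787 0.000
      vertex 7.000 26.124 0.000
      vertex 7.000 26.124 17.000
    endloop
  endfacet
  facet normal -0.1737 0.9848 0.0000
    outer loop
      vertex 16.431 27.787 0.000
      vertex 7.000 26.124 17.000
      vertex 16.431 27.787 17.000
    endloop
  endfacet
  facet normal -0.7660 0.6428 0.0000
    outer loop
      vertex 7.000 26.124 0.000
      vertex 0.844 18.788 0.000
      vertex 0.844 18.788 17.000
    endloop
  endfacet
  facet normal -0.7660 0.6428 0.0000
    outer loop
      vertex 7.000 26.124 0.000
      vertex 0.844 18.788 17.000
      vertex 7.000 26.124 17.000
    endloop
  endfacet
  facet normal -1.0000 0.0000 0.0000
    outer loop
      vertex 0.844 18.788 0.000
      vertex 0.844 9.212 0.000
      vertex 0.844 9.212 17.000
    endloop
  endfacet
  facet normal -1.0000 0.0000 0.0000
    outer loop
      vertex 0.844 18.788 0.000
      vertex 0.844 9.212 17.000
      vertex 0.844 18.788 17.000
    endloop
  endfacet
  facet normal -0.7660 -0.6428 0.0000
    outer loop
      vertex 0.844 9.212 0.000
      vertex 7.000 1.876 0.000
      vertex 7.000 1.876 17.000
    endloop
  endfacet
  facet normal -0.7660 -0.6428 0.0000
    outer loop
      vertex 0.844 9.212 0.000
      vertex 7.000 1.876 17.000
      vertex 0.844 9.212 17.000
    endloop
  endfacet
  facet normal -0.1737 -0.9848 0.0000
    outer loop
      vertex 7.000 1.876 0.000
      vertex 16.431 0.213 0.000
      vertex 16.431 0.213 17.000
    endloop
  endfacet
  facet normal -0.1737 -0.9848 0.0000
    outer loop
      vertex 7.000 1.876 0.000
      vertex 16.431 0.213 17.000
      vertex 7.000 1.876 17.000
    endloop
  endfacet
  facet normal 0.5000 -0.8660 0.0000
    outer loop
      vertex 16.431 0.213 0.000
      vertex 24.725 5.001 0.000
      vertex 24.725 5.001 17.000
    endloop
  endfacet
  facet normal 0.5000 -0.8660 0.0000
    outer loop
      vertex 16.431 0.213 0.000
      vertex 24.725 5.001 17.000
      vertex 16.431 0.213 17.000
    endloop
  endfacet
  facet normal 0.9397 -0.3420 0.0000
    outer loop
      vertex 24.725 5.001 0.000
      vertex 28.000 14.000 0.000
      vertex 28.000 14.000 17.000
    endloop
  endfacet
  facet normal 0.9397 -0.3420 0.0000
    outer loop
      vertex 24.725 5.001 0.000
      vertex 28.000 14.000 17.000
      vertex 24.725 5.001 17.000
    endloop
  endfacet
endsolid part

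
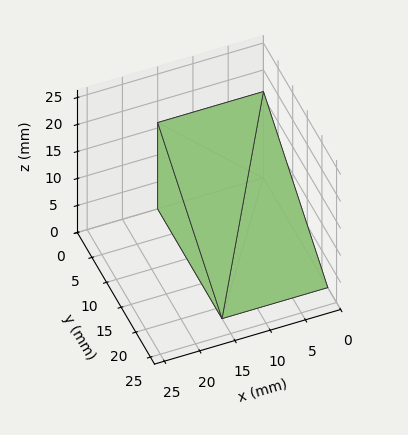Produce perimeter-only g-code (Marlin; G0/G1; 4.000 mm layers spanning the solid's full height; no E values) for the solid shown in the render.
Reading the render: the shape is a wedge (ramp): 15 × 22 mm base, rising to 16 mm along the y=0 edge and sloping linearly to z=0 at y=22 (dimensions read to the nearest mm from the axis ticks). For the g-code, the solid's height is divided into equal slices at the stated Δz and each level perimeter traced with G1 moves after a G0 lift.

; perimeter-only toolpath
G21 ; units = mm
G90 ; absolute positioning
G28 ; home
; layer 1
G0 Z4.000
G0 X0.000 Y0.000
G1 X15.000 Y0.000
G1 X15.000 Y16.500
G1 X0.000 Y16.500
G1 X0.000 Y0.000
; layer 2
G0 Z8.000
G0 X0.000 Y0.000
G1 X15.000 Y0.000
G1 X15.000 Y11.000
G1 X0.000 Y11.000
G1 X0.000 Y0.000
; layer 3
G0 Z12.000
G0 X0.000 Y0.000
G1 X15.000 Y0.000
G1 X15.000 Y5.500
G1 X0.000 Y5.500
G1 X0.000 Y0.000
M2 ; end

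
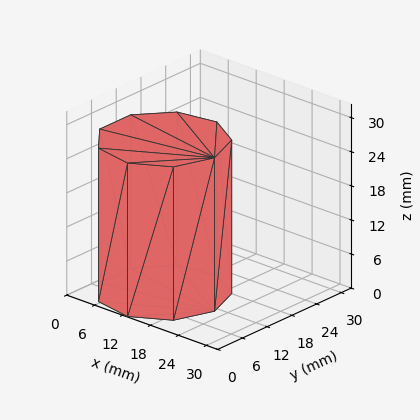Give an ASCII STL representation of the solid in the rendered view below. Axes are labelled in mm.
Reading the render: the shape is a regular 9-sided prism (a cylinder approximated with 9 flat sides), circumscribed radius ≈ 11 mm, height ≈ 27 mm (dimensions read to the nearest mm from the axis ticks). For the STL, each face is triangulated and given an outward normal.

solid part
  facet normal 0.0000 0.0000 -1.0000
    outer loop
      vertex 12.910 21.833 0.000
      vertex 19.426 18.071 0.000
      vertex 22.000 11.000 0.000
    endloop
  endfacet
  facet normal 0.0000 0.0000 -1.0000
    outer loop
      vertex 5.500 20.526 0.000
      vertex 12.910 21.833 0.000
      vertex 22.000 11.000 0.000
    endloop
  endfacet
  facet normal 0.0000 0.0000 -1.0000
    outer loop
      vertex 0.663 14.762 0.000
      vertex 5.500 20.526 0.000
      vertex 22.000 11.000 0.000
    endloop
  endfacet
  facet normal 0.0000 0.0000 -1.0000
    outer loop
      vertex 0.663 7.238 0.000
      vertex 0.663 14.762 0.000
      vertex 22.000 11.000 0.000
    endloop
  endfacet
  facet normal 0.0000 0.0000 -1.0000
    outer loop
      vertex 5.500 1.474 0.000
      vertex 0.663 7.238 0.000
      vertex 22.000 11.000 0.000
    endloop
  endfacet
  facet normal 0.0000 0.0000 -1.0000
    outer loop
      vertex 12.910 0.167 0.000
      vertex 5.500 1.474 0.000
      vertex 22.000 11.000 0.000
    endloop
  endfacet
  facet normal 0.0000 0.0000 -1.0000
    outer loop
      vertex 19.426 3.929 0.000
      vertex 12.910 0.167 0.000
      vertex 22.000 11.000 0.000
    endloop
  endfacet
  facet normal 0.0000 0.0000 1.0000
    outer loop
      vertex 22.000 11.000 27.000
      vertex 19.426 18.071 27.000
      vertex 12.910 21.833 27.000
    endloop
  endfacet
  facet normal 0.0000 0.0000 1.0000
    outer loop
      vertex 22.000 11.000 27.000
      vertex 12.910 21.833 27.000
      vertex 5.500 20.526 27.000
    endloop
  endfacet
  facet normal 0.0000 0.0000 1.0000
    outer loop
      vertex 22.000 11.000 27.000
      vertex 5.500 20.526 27.000
      vertex 0.663 14.762 27.000
    endloop
  endfacet
  facet normal 0.0000 0.0000 1.0000
    outer loop
      vertex 22.000 11.000 27.000
      vertex 0.663 14.762 27.000
      vertex 0.663 7.238 27.000
    endloop
  endfacet
  facet normal 0.0000 0.0000 1.0000
    outer loop
      vertex 22.000 11.000 27.000
      vertex 0.663 7.238 27.000
      vertex 5.500 1.474 27.000
    endloop
  endfacet
  facet normal 0.0000 0.0000 1.0000
    outer loop
      vertex 22.000 11.000 27.000
      vertex 5.500 1.474 27.000
      vertex 12.910 0.167 27.000
    endloop
  endfacet
  facet normal 0.0000 0.0000 1.0000
    outer loop
      vertex 22.000 11.000 27.000
      vertex 12.910 0.167 27.000
      vertex 19.426 3.929 27.000
    endloop
  endfacet
  facet normal 0.9397 0.3421 0.0000
    outer loop
      vertex 22.000 11.000 0.000
      vertex 19.426 18.071 0.000
      vertex 19.426 18.071 27.000
    endloop
  endfacet
  facet normal 0.9397 0.3421 0.0000
    outer loop
      vertex 22.000 11.000 0.000
      vertex 19.426 18.071 27.000
      vertex 22.000 11.000 27.000
    endloop
  endfacet
  facet normal 0.5000 0.8660 0.0000
    outer loop
      vertex 19.426 18.071 0.000
      vertex 12.910 21.833 0.000
      vertex 12.910 21.833 27.000
    endloop
  endfacet
  facet normal 0.5000 0.8660 0.0000
    outer loop
      vertex 19.426 18.071 0.000
      vertex 12.910 21.833 27.000
      vertex 19.426 18.071 27.000
    endloop
  endfacet
  facet normal -0.1737 0.9848 0.0000
    outer loop
      vertex 12.910 21.833 0.000
      vertex 5.500 20.526 0.000
      vertex 5.500 20.526 27.000
    endloop
  endfacet
  facet normal -0.1737 0.9848 0.0000
    outer loop
      vertex 12.910 21.833 0.000
      vertex 5.500 20.526 27.000
      vertex 12.910 21.833 27.000
    endloop
  endfacet
  facet normal -0.7660 0.6428 0.0000
    outer loop
      vertex 5.500 20.526 0.000
      vertex 0.663 14.762 0.000
      vertex 0.663 14.762 27.000
    endloop
  endfacet
  facet normal -0.7660 0.6428 0.0000
    outer loop
      vertex 5.500 20.526 0.000
      vertex 0.663 14.762 27.000
      vertex 5.500 20.526 27.000
    endloop
  endfacet
  facet normal -1.0000 0.0000 0.0000
    outer loop
      vertex 0.663 14.762 0.000
      vertex 0.663 7.238 0.000
      vertex 0.663 7.238 27.000
    endloop
  endfacet
  facet normal -1.0000 0.0000 0.0000
    outer loop
      vertex 0.663 14.762 0.000
      vertex 0.663 7.238 27.000
      vertex 0.663 14.762 27.000
    endloop
  endfacet
  facet normal -0.7660 -0.6428 0.0000
    outer loop
      vertex 0.663 7.238 0.000
      vertex 5.500 1.474 0.000
      vertex 5.500 1.474 27.000
    endloop
  endfacet
  facet normal -0.7660 -0.6428 0.0000
    outer loop
      vertex 0.663 7.238 0.000
      vertex 5.500 1.474 27.000
      vertex 0.663 7.238 27.000
    endloop
  endfacet
  facet normal -0.1737 -0.9848 0.0000
    outer loop
      vertex 5.500 1.474 0.000
      vertex 12.910 0.167 0.000
      vertex 12.910 0.167 27.000
    endloop
  endfacet
  facet normal -0.1737 -0.9848 0.0000
    outer loop
      vertex 5.500 1.474 0.000
      vertex 12.910 0.167 27.000
      vertex 5.500 1.474 27.000
    endloop
  endfacet
  facet normal 0.5000 -0.8660 0.0000
    outer loop
      vertex 12.910 0.167 0.000
      vertex 19.426 3.929 0.000
      vertex 19.426 3.929 27.000
    endloop
  endfacet
  facet normal 0.5000 -0.8660 0.0000
    outer loop
      vertex 12.910 0.167 0.000
      vertex 19.426 3.929 27.000
      vertex 12.910 0.167 27.000
    endloop
  endfacet
  facet normal 0.9397 -0.3421 0.0000
    outer loop
      vertex 19.426 3.929 0.000
      vertex 22.000 11.000 0.000
      vertex 22.000 11.000 27.000
    endloop
  endfacet
  facet normal 0.9397 -0.3421 0.0000
    outer loop
      vertex 19.426 3.929 0.000
      vertex 22.000 11.000 27.000
      vertex 19.426 3.929 27.000
    endloop
  endfacet
endsolid part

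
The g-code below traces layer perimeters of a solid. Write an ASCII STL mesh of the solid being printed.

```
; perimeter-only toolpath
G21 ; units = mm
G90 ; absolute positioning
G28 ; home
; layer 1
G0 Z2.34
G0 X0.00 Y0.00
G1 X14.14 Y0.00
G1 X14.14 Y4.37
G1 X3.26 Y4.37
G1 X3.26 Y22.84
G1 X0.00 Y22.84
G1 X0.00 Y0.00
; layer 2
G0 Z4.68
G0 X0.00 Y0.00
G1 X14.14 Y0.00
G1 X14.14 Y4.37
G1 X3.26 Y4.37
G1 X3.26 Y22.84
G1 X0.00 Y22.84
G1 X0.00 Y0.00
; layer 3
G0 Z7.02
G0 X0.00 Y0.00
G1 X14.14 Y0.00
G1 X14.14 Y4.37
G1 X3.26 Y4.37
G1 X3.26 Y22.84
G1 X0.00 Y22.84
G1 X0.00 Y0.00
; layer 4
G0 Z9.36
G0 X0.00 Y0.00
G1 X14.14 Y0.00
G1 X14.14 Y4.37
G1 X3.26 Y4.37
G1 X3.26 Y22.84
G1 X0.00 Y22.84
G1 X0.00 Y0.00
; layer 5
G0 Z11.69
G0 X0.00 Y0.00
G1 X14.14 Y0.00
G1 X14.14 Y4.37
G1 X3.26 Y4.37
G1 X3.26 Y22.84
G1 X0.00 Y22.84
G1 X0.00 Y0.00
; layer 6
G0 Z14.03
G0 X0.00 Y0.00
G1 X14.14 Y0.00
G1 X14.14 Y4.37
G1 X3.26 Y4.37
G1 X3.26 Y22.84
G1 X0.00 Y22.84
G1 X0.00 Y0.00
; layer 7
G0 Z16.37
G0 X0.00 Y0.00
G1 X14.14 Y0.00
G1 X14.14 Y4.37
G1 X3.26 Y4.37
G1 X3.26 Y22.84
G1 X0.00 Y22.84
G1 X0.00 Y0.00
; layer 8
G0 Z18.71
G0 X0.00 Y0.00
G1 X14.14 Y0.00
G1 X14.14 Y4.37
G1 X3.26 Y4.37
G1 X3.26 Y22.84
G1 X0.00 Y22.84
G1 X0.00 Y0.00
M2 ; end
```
solid part
  facet normal 0.0000 0.0000 -1.0000
    outer loop
      vertex 14.14 4.37 0.00
      vertex 14.14 0.00 0.00
      vertex 0.00 0.00 0.00
    endloop
  endfacet
  facet normal 0.0000 0.0000 -1.0000
    outer loop
      vertex 3.26 4.37 0.00
      vertex 14.14 4.37 0.00
      vertex 0.00 0.00 0.00
    endloop
  endfacet
  facet normal 0.0000 0.0000 -1.0000
    outer loop
      vertex 3.26 22.84 0.00
      vertex 3.26 4.37 0.00
      vertex 0.00 0.00 0.00
    endloop
  endfacet
  facet normal 0.0000 0.0000 -1.0000
    outer loop
      vertex 0.00 22.84 0.00
      vertex 3.26 22.84 0.00
      vertex 0.00 0.00 0.00
    endloop
  endfacet
  facet normal 0.0000 0.0000 1.0000
    outer loop
      vertex 0.00 0.00 18.71
      vertex 14.14 0.00 18.71
      vertex 14.14 4.37 18.71
    endloop
  endfacet
  facet normal 0.0000 0.0000 1.0000
    outer loop
      vertex 0.00 0.00 18.71
      vertex 14.14 4.37 18.71
      vertex 3.26 4.37 18.71
    endloop
  endfacet
  facet normal 0.0000 0.0000 1.0000
    outer loop
      vertex 0.00 0.00 18.71
      vertex 3.26 4.37 18.71
      vertex 3.26 22.84 18.71
    endloop
  endfacet
  facet normal 0.0000 0.0000 1.0000
    outer loop
      vertex 0.00 0.00 18.71
      vertex 3.26 22.84 18.71
      vertex 0.00 22.84 18.71
    endloop
  endfacet
  facet normal 0.0000 -1.0000 0.0000
    outer loop
      vertex 0.00 0.00 0.00
      vertex 14.14 0.00 0.00
      vertex 14.14 0.00 18.71
    endloop
  endfacet
  facet normal 0.0000 -1.0000 0.0000
    outer loop
      vertex 0.00 0.00 0.00
      vertex 14.14 0.00 18.71
      vertex 0.00 0.00 18.71
    endloop
  endfacet
  facet normal 1.0000 0.0000 0.0000
    outer loop
      vertex 14.14 0.00 0.00
      vertex 14.14 4.37 0.00
      vertex 14.14 4.37 18.71
    endloop
  endfacet
  facet normal 1.0000 0.0000 0.0000
    outer loop
      vertex 14.14 0.00 0.00
      vertex 14.14 4.37 18.71
      vertex 14.14 0.00 18.71
    endloop
  endfacet
  facet normal 0.0000 1.0000 0.0000
    outer loop
      vertex 14.14 4.37 0.00
      vertex 3.26 4.37 0.00
      vertex 3.26 4.37 18.71
    endloop
  endfacet
  facet normal 0.0000 1.0000 0.0000
    outer loop
      vertex 14.14 4.37 0.00
      vertex 3.26 4.37 18.71
      vertex 14.14 4.37 18.71
    endloop
  endfacet
  facet normal 1.0000 0.0000 0.0000
    outer loop
      vertex 3.26 4.37 0.00
      vertex 3.26 22.84 0.00
      vertex 3.26 22.84 18.71
    endloop
  endfacet
  facet normal 1.0000 0.0000 0.0000
    outer loop
      vertex 3.26 4.37 0.00
      vertex 3.26 22.84 18.71
      vertex 3.26 4.37 18.71
    endloop
  endfacet
  facet normal 0.0000 1.0000 0.0000
    outer loop
      vertex 3.26 22.84 0.00
      vertex 0.00 22.84 0.00
      vertex 0.00 22.84 18.71
    endloop
  endfacet
  facet normal 0.0000 1.0000 0.0000
    outer loop
      vertex 3.26 22.84 0.00
      vertex 0.00 22.84 18.71
      vertex 3.26 22.84 18.71
    endloop
  endfacet
  facet normal -1.0000 0.0000 0.0000
    outer loop
      vertex 0.00 22.84 0.00
      vertex 0.00 0.00 0.00
      vertex 0.00 0.00 18.71
    endloop
  endfacet
  facet normal -1.0000 0.0000 0.0000
    outer loop
      vertex 0.00 22.84 0.00
      vertex 0.00 0.00 18.71
      vertex 0.00 22.84 18.71
    endloop
  endfacet
endsolid part

The G0 Z moves step by Δz≈2.34 mm. Every layer's G1 loop is the same polygon, so the solid is a straight extrusion of it from z=0 to z≈18.7. Closing with flat bottom and top caps and triangulating gives 20 facets — an L-shaped prism: outer 14.1 × 22.8 mm, arm thicknesses ≈ 4.37 mm (horizontal) and 3.26 mm (vertical), extruded 18.7 mm in z.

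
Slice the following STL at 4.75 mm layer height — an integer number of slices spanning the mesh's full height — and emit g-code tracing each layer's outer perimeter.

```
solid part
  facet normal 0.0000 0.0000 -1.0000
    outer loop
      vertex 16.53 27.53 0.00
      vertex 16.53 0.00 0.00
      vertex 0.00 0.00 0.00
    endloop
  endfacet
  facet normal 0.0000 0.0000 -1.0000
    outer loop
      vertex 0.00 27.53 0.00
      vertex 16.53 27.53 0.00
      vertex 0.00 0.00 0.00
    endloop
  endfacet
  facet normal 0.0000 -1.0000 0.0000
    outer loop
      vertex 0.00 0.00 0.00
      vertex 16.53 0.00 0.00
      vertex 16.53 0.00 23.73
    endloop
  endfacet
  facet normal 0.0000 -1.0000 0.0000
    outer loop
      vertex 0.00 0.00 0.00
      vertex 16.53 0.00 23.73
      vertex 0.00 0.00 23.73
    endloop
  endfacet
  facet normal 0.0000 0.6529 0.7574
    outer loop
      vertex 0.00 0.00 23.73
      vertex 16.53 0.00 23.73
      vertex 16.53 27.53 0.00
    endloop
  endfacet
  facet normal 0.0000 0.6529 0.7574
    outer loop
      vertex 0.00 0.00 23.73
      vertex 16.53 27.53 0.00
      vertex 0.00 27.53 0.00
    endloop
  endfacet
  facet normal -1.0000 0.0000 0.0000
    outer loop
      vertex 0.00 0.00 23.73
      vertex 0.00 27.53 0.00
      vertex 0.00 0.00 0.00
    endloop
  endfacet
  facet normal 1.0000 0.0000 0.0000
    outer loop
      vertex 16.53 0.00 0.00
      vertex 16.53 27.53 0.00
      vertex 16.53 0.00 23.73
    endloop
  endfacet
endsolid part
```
; perimeter-only toolpath
G21 ; units = mm
G90 ; absolute positioning
G28 ; home
; layer 1
G0 Z4.75
G0 X0.00 Y0.00
G1 X16.53 Y0.00
G1 X16.53 Y22.02
G1 X0.00 Y22.02
G1 X0.00 Y0.00
; layer 2
G0 Z9.49
G0 X0.00 Y0.00
G1 X16.53 Y0.00
G1 X16.53 Y16.52
G1 X0.00 Y16.52
G1 X0.00 Y0.00
; layer 3
G0 Z14.24
G0 X0.00 Y0.00
G1 X16.53 Y0.00
G1 X16.53 Y11.01
G1 X0.00 Y11.01
G1 X0.00 Y0.00
; layer 4
G0 Z18.98
G0 X0.00 Y0.00
G1 X16.53 Y0.00
G1 X16.53 Y5.51
G1 X0.00 Y5.51
G1 X0.00 Y0.00
M2 ; end

The solid is a wedge (ramp): 16.5 × 27.5 mm base, rising to 23.7 mm along the y=0 edge and sloping linearly to z=0 at y=27.5. Slicing at Δz = 4.75 mm — 5 equal slices spanning the solid's height, so layer i sits at z = i·h/5 — gives 4 non-empty perimeters. Each is a 4-segment closed polygon; G0 lifts to the layer z and rapids to the start vertex, then G1 traces the edges. The cross-section shrinks linearly with z (the slice at the apex is degenerate and omitted).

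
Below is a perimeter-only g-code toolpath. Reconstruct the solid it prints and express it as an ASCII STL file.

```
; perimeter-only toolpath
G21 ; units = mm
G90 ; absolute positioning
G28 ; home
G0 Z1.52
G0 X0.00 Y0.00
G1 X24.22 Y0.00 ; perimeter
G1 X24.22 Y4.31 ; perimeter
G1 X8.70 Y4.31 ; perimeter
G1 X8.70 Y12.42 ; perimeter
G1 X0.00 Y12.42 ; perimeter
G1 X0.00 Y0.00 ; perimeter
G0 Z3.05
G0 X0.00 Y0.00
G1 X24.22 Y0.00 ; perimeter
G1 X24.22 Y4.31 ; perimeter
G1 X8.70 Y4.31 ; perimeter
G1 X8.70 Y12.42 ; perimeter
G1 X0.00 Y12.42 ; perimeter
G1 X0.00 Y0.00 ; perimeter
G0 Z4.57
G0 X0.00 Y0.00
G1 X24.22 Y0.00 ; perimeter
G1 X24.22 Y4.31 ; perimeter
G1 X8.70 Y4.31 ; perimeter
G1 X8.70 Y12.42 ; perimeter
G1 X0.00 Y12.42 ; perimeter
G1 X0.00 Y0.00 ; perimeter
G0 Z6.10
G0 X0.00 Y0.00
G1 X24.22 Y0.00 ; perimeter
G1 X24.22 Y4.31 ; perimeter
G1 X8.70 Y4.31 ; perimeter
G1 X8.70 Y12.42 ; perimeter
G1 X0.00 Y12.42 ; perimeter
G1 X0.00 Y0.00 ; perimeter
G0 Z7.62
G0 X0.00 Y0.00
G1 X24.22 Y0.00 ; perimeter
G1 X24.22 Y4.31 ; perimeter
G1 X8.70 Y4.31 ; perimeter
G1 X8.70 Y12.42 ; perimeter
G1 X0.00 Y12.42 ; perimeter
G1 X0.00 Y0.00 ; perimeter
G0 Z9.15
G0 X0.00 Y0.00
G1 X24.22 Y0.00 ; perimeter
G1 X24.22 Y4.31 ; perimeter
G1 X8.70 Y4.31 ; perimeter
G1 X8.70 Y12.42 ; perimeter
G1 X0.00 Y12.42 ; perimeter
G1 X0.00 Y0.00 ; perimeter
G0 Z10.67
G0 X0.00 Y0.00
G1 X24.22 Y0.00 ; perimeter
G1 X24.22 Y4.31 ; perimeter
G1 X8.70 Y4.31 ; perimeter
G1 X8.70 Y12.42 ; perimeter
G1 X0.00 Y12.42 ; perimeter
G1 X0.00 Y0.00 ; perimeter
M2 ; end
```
solid part
  facet normal 0.0000 0.0000 -1.0000
    outer loop
      vertex 24.22 4.31 0.00
      vertex 24.22 0.00 0.00
      vertex 0.00 0.00 0.00
    endloop
  endfacet
  facet normal 0.0000 0.0000 -1.0000
    outer loop
      vertex 8.70 4.31 0.00
      vertex 24.22 4.31 0.00
      vertex 0.00 0.00 0.00
    endloop
  endfacet
  facet normal 0.0000 0.0000 -1.0000
    outer loop
      vertex 8.70 12.42 0.00
      vertex 8.70 4.31 0.00
      vertex 0.00 0.00 0.00
    endloop
  endfacet
  facet normal 0.0000 0.0000 -1.0000
    outer loop
      vertex 0.00 12.42 0.00
      vertex 8.70 12.42 0.00
      vertex 0.00 0.00 0.00
    endloop
  endfacet
  facet normal 0.0000 0.0000 1.0000
    outer loop
      vertex 0.00 0.00 10.67
      vertex 24.22 0.00 10.67
      vertex 24.22 4.31 10.67
    endloop
  endfacet
  facet normal 0.0000 0.0000 1.0000
    outer loop
      vertex 0.00 0.00 10.67
      vertex 24.22 4.31 10.67
      vertex 8.70 4.31 10.67
    endloop
  endfacet
  facet normal 0.0000 0.0000 1.0000
    outer loop
      vertex 0.00 0.00 10.67
      vertex 8.70 4.31 10.67
      vertex 8.70 12.42 10.67
    endloop
  endfacet
  facet normal 0.0000 0.0000 1.0000
    outer loop
      vertex 0.00 0.00 10.67
      vertex 8.70 12.42 10.67
      vertex 0.00 12.42 10.67
    endloop
  endfacet
  facet normal 0.0000 -1.0000 0.0000
    outer loop
      vertex 0.00 0.00 0.00
      vertex 24.22 0.00 0.00
      vertex 24.22 0.00 10.67
    endloop
  endfacet
  facet normal 0.0000 -1.0000 0.0000
    outer loop
      vertex 0.00 0.00 0.00
      vertex 24.22 0.00 10.67
      vertex 0.00 0.00 10.67
    endloop
  endfacet
  facet normal 1.0000 0.0000 0.0000
    outer loop
      vertex 24.22 0.00 0.00
      vertex 24.22 4.31 0.00
      vertex 24.22 4.31 10.67
    endloop
  endfacet
  facet normal 1.0000 0.0000 0.0000
    outer loop
      vertex 24.22 0.00 0.00
      vertex 24.22 4.31 10.67
      vertex 24.22 0.00 10.67
    endloop
  endfacet
  facet normal 0.0000 1.0000 0.0000
    outer loop
      vertex 24.22 4.31 0.00
      vertex 8.70 4.31 0.00
      vertex 8.70 4.31 10.67
    endloop
  endfacet
  facet normal 0.0000 1.0000 0.0000
    outer loop
      vertex 24.22 4.31 0.00
      vertex 8.70 4.31 10.67
      vertex 24.22 4.31 10.67
    endloop
  endfacet
  facet normal 1.0000 0.0000 0.0000
    outer loop
      vertex 8.70 4.31 0.00
      vertex 8.70 12.42 0.00
      vertex 8.70 12.42 10.67
    endloop
  endfacet
  facet normal 1.0000 0.0000 0.0000
    outer loop
      vertex 8.70 4.31 0.00
      vertex 8.70 12.42 10.67
      vertex 8.70 4.31 10.67
    endloop
  endfacet
  facet normal 0.0000 1.0000 0.0000
    outer loop
      vertex 8.70 12.42 0.00
      vertex 0.00 12.42 0.00
      vertex 0.00 12.42 10.67
    endloop
  endfacet
  facet normal 0.0000 1.0000 0.0000
    outer loop
      vertex 8.70 12.42 0.00
      vertex 0.00 12.42 10.67
      vertex 8.70 12.42 10.67
    endloop
  endfacet
  facet normal -1.0000 0.0000 0.0000
    outer loop
      vertex 0.00 12.42 0.00
      vertex 0.00 0.00 0.00
      vertex 0.00 0.00 10.67
    endloop
  endfacet
  facet normal -1.0000 0.0000 0.0000
    outer loop
      vertex 0.00 12.42 0.00
      vertex 0.00 0.00 10.67
      vertex 0.00 12.42 10.67
    endloop
  endfacet
endsolid part

The G0 Z moves step by Δz≈1.52 mm. Every layer's G1 loop is the same polygon, so the solid is a straight extrusion of it from z=0 to z≈10.7. Closing with flat bottom and top caps and triangulating gives 20 facets — an L-shaped prism: outer 24.2 × 12.4 mm, arm thicknesses ≈ 4.31 mm (horizontal) and 8.7 mm (vertical), extruded 10.7 mm in z.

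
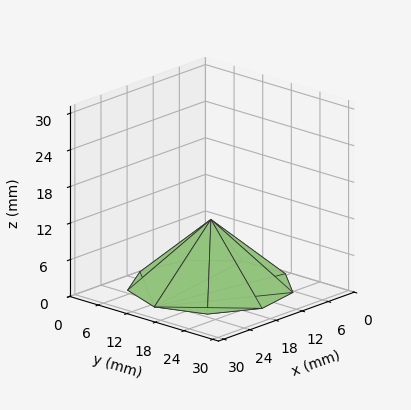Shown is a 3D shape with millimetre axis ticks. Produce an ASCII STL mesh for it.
Reading the render: the shape is a regular 9-sided pyramid, base circumscribed radius ≈ 13 mm, apex at z ≈ 11 mm (dimensions read to the nearest mm from the axis ticks). For the STL, each face is triangulated and given an outward normal.

solid part
  facet normal 0.0000 0.0000 -1.0000
    outer loop
      vertex 15.26 25.80 0.00
      vertex 22.96 21.36 0.00
      vertex 26.00 13.00 0.00
    endloop
  endfacet
  facet normal 0.0000 0.0000 -1.0000
    outer loop
      vertex 6.50 24.26 0.00
      vertex 15.26 25.80 0.00
      vertex 26.00 13.00 0.00
    endloop
  endfacet
  facet normal 0.0000 0.0000 -1.0000
    outer loop
      vertex 0.78 17.45 0.00
      vertex 6.50 24.26 0.00
      vertex 26.00 13.00 0.00
    endloop
  endfacet
  facet normal 0.0000 0.0000 -1.0000
    outer loop
      vertex 0.78 8.55 0.00
      vertex 0.78 17.45 0.00
      vertex 26.00 13.00 0.00
    endloop
  endfacet
  facet normal 0.0000 0.0000 -1.0000
    outer loop
      vertex 6.50 1.74 0.00
      vertex 0.78 8.55 0.00
      vertex 26.00 13.00 0.00
    endloop
  endfacet
  facet normal 0.0000 0.0000 -1.0000
    outer loop
      vertex 15.26 0.20 0.00
      vertex 6.50 1.74 0.00
      vertex 26.00 13.00 0.00
    endloop
  endfacet
  facet normal 0.0000 0.0000 -1.0000
    outer loop
      vertex 22.96 4.64 0.00
      vertex 15.26 0.20 0.00
      vertex 26.00 13.00 0.00
    endloop
  endfacet
  facet normal 0.6288 0.2287 0.7432
    outer loop
      vertex 26.00 13.00 0.00
      vertex 22.96 21.36 0.00
      vertex 13.00 13.00 11.00
    endloop
  endfacet
  facet normal 0.3342 0.5796 0.7432
    outer loop
      vertex 22.96 21.36 0.00
      vertex 15.26 25.80 0.00
      vertex 13.00 13.00 11.00
    endloop
  endfacet
  facet normal -0.1159 0.6591 0.7431
    outer loop
      vertex 15.26 25.80 0.00
      vertex 6.50 24.26 0.00
      vertex 13.00 13.00 11.00
    endloop
  endfacet
  facet normal -0.5123 0.4303 0.7432
    outer loop
      vertex 6.50 24.26 0.00
      vertex 0.78 17.45 0.00
      vertex 13.00 13.00 11.00
    endloop
  endfacet
  facet normal -0.6690 0.0000 0.7432
    outer loop
      vertex 0.78 17.45 0.00
      vertex 0.78 8.55 0.00
      vertex 13.00 13.00 11.00
    endloop
  endfacet
  facet normal -0.5123 -0.4303 0.7432
    outer loop
      vertex 0.78 8.55 0.00
      vertex 6.50 1.74 0.00
      vertex 13.00 13.00 11.00
    endloop
  endfacet
  facet normal -0.1159 -0.6591 0.7431
    outer loop
      vertex 6.50 1.74 0.00
      vertex 15.26 0.20 0.00
      vertex 13.00 13.00 11.00
    endloop
  endfacet
  facet normal 0.3342 -0.5796 0.7432
    outer loop
      vertex 15.26 0.20 0.00
      vertex 22.96 4.64 0.00
      vertex 13.00 13.00 11.00
    endloop
  endfacet
  facet normal 0.6288 -0.2287 0.7432
    outer loop
      vertex 22.96 4.64 0.00
      vertex 26.00 13.00 0.00
      vertex 13.00 13.00 11.00
    endloop
  endfacet
endsolid part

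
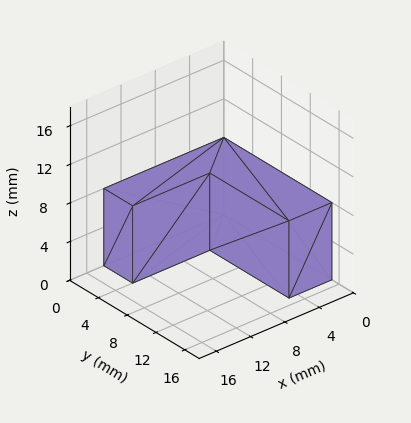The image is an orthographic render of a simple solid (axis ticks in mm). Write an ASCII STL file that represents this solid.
Reading the render: the shape is an L-shaped prism: outer 14 × 15 mm, arm thicknesses ≈ 4 mm (horizontal) and 5 mm (vertical), extruded 8 mm in z (dimensions read to the nearest mm from the axis ticks). For the STL, each face is triangulated and given an outward normal.

solid part
  facet normal 0.0000 0.0000 -1.0000
    outer loop
      vertex 14.0 4.0 0.0
      vertex 14.0 0.0 0.0
      vertex 0.0 0.0 0.0
    endloop
  endfacet
  facet normal 0.0000 0.0000 -1.0000
    outer loop
      vertex 5.0 4.0 0.0
      vertex 14.0 4.0 0.0
      vertex 0.0 0.0 0.0
    endloop
  endfacet
  facet normal 0.0000 0.0000 -1.0000
    outer loop
      vertex 5.0 15.0 0.0
      vertex 5.0 4.0 0.0
      vertex 0.0 0.0 0.0
    endloop
  endfacet
  facet normal 0.0000 0.0000 -1.0000
    outer loop
      vertex 0.0 15.0 0.0
      vertex 5.0 15.0 0.0
      vertex 0.0 0.0 0.0
    endloop
  endfacet
  facet normal 0.0000 0.0000 1.0000
    outer loop
      vertex 0.0 0.0 8.0
      vertex 14.0 0.0 8.0
      vertex 14.0 4.0 8.0
    endloop
  endfacet
  facet normal 0.0000 0.0000 1.0000
    outer loop
      vertex 0.0 0.0 8.0
      vertex 14.0 4.0 8.0
      vertex 5.0 4.0 8.0
    endloop
  endfacet
  facet normal 0.0000 0.0000 1.0000
    outer loop
      vertex 0.0 0.0 8.0
      vertex 5.0 4.0 8.0
      vertex 5.0 15.0 8.0
    endloop
  endfacet
  facet normal 0.0000 0.0000 1.0000
    outer loop
      vertex 0.0 0.0 8.0
      vertex 5.0 15.0 8.0
      vertex 0.0 15.0 8.0
    endloop
  endfacet
  facet normal 0.0000 -1.0000 0.0000
    outer loop
      vertex 0.0 0.0 0.0
      vertex 14.0 0.0 0.0
      vertex 14.0 0.0 8.0
    endloop
  endfacet
  facet normal 0.0000 -1.0000 0.0000
    outer loop
      vertex 0.0 0.0 0.0
      vertex 14.0 0.0 8.0
      vertex 0.0 0.0 8.0
    endloop
  endfacet
  facet normal 1.0000 0.0000 0.0000
    outer loop
      vertex 14.0 0.0 0.0
      vertex 14.0 4.0 0.0
      vertex 14.0 4.0 8.0
    endloop
  endfacet
  facet normal 1.0000 0.0000 0.0000
    outer loop
      vertex 14.0 0.0 0.0
      vertex 14.0 4.0 8.0
      vertex 14.0 0.0 8.0
    endloop
  endfacet
  facet normal 0.0000 1.0000 0.0000
    outer loop
      vertex 14.0 4.0 0.0
      vertex 5.0 4.0 0.0
      vertex 5.0 4.0 8.0
    endloop
  endfacet
  facet normal 0.0000 1.0000 0.0000
    outer loop
      vertex 14.0 4.0 0.0
      vertex 5.0 4.0 8.0
      vertex 14.0 4.0 8.0
    endloop
  endfacet
  facet normal 1.0000 0.0000 0.0000
    outer loop
      vertex 5.0 4.0 0.0
      vertex 5.0 15.0 0.0
      vertex 5.0 15.0 8.0
    endloop
  endfacet
  facet normal 1.0000 0.0000 0.0000
    outer loop
      vertex 5.0 4.0 0.0
      vertex 5.0 15.0 8.0
      vertex 5.0 4.0 8.0
    endloop
  endfacet
  facet normal 0.0000 1.0000 0.0000
    outer loop
      vertex 5.0 15.0 0.0
      vertex 0.0 15.0 0.0
      vertex 0.0 15.0 8.0
    endloop
  endfacet
  facet normal 0.0000 1.0000 0.0000
    outer loop
      vertex 5.0 15.0 0.0
      vertex 0.0 15.0 8.0
      vertex 5.0 15.0 8.0
    endloop
  endfacet
  facet normal -1.0000 0.0000 0.0000
    outer loop
      vertex 0.0 15.0 0.0
      vertex 0.0 0.0 0.0
      vertex 0.0 0.0 8.0
    endloop
  endfacet
  facet normal -1.0000 0.0000 0.0000
    outer loop
      vertex 0.0 15.0 0.0
      vertex 0.0 0.0 8.0
      vertex 0.0 15.0 8.0
    endloop
  endfacet
endsolid part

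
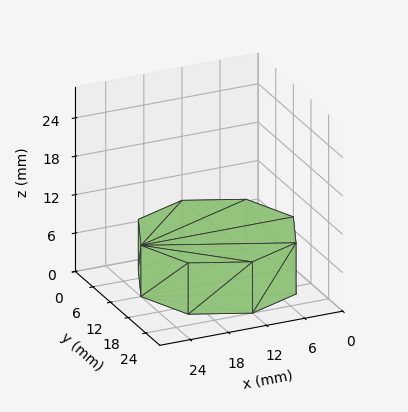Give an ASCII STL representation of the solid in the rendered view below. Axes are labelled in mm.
Reading the render: the shape is a regular 8-sided prism (a cylinder approximated with 8 flat sides), circumscribed radius ≈ 12 mm, height ≈ 8 mm (dimensions read to the nearest mm from the axis ticks). For the STL, each face is triangulated and given an outward normal.

solid part
  facet normal 0.0000 0.0000 -1.0000
    outer loop
      vertex 12.00 24.00 0.00
      vertex 20.49 20.49 0.00
      vertex 24.00 12.00 0.00
    endloop
  endfacet
  facet normal 0.0000 0.0000 -1.0000
    outer loop
      vertex 3.51 20.49 0.00
      vertex 12.00 24.00 0.00
      vertex 24.00 12.00 0.00
    endloop
  endfacet
  facet normal 0.0000 0.0000 -1.0000
    outer loop
      vertex 0.00 12.00 0.00
      vertex 3.51 20.49 0.00
      vertex 24.00 12.00 0.00
    endloop
  endfacet
  facet normal 0.0000 0.0000 -1.0000
    outer loop
      vertex 3.51 3.51 0.00
      vertex 0.00 12.00 0.00
      vertex 24.00 12.00 0.00
    endloop
  endfacet
  facet normal 0.0000 0.0000 -1.0000
    outer loop
      vertex 12.00 0.00 0.00
      vertex 3.51 3.51 0.00
      vertex 24.00 12.00 0.00
    endloop
  endfacet
  facet normal 0.0000 0.0000 -1.0000
    outer loop
      vertex 20.49 3.51 0.00
      vertex 12.00 0.00 0.00
      vertex 24.00 12.00 0.00
    endloop
  endfacet
  facet normal 0.0000 0.0000 1.0000
    outer loop
      vertex 24.00 12.00 8.00
      vertex 20.49 20.49 8.00
      vertex 12.00 24.00 8.00
    endloop
  endfacet
  facet normal 0.0000 0.0000 1.0000
    outer loop
      vertex 24.00 12.00 8.00
      vertex 12.00 24.00 8.00
      vertex 3.51 20.49 8.00
    endloop
  endfacet
  facet normal 0.0000 0.0000 1.0000
    outer loop
      vertex 24.00 12.00 8.00
      vertex 3.51 20.49 8.00
      vertex 0.00 12.00 8.00
    endloop
  endfacet
  facet normal 0.0000 0.0000 1.0000
    outer loop
      vertex 24.00 12.00 8.00
      vertex 0.00 12.00 8.00
      vertex 3.51 3.51 8.00
    endloop
  endfacet
  facet normal 0.0000 0.0000 1.0000
    outer loop
      vertex 24.00 12.00 8.00
      vertex 3.51 3.51 8.00
      vertex 12.00 0.00 8.00
    endloop
  endfacet
  facet normal 0.0000 0.0000 1.0000
    outer loop
      vertex 24.00 12.00 8.00
      vertex 12.00 0.00 8.00
      vertex 20.49 3.51 8.00
    endloop
  endfacet
  facet normal 0.9241 0.3821 0.0000
    outer loop
      vertex 24.00 12.00 0.00
      vertex 20.49 20.49 0.00
      vertex 20.49 20.49 8.00
    endloop
  endfacet
  facet normal 0.9241 0.3821 0.0000
    outer loop
      vertex 24.00 12.00 0.00
      vertex 20.49 20.49 8.00
      vertex 24.00 12.00 8.00
    endloop
  endfacet
  facet normal 0.3821 0.9241 0.0000
    outer loop
      vertex 20.49 20.49 0.00
      vertex 12.00 24.00 0.00
      vertex 12.00 24.00 8.00
    endloop
  endfacet
  facet normal 0.3821 0.9241 0.0000
    outer loop
      vertex 20.49 20.49 0.00
      vertex 12.00 24.00 8.00
      vertex 20.49 20.49 8.00
    endloop
  endfacet
  facet normal -0.3821 0.9241 0.0000
    outer loop
      vertex 12.00 24.00 0.00
      vertex 3.51 20.49 0.00
      vertex 3.51 20.49 8.00
    endloop
  endfacet
  facet normal -0.3821 0.9241 0.0000
    outer loop
      vertex 12.00 24.00 0.00
      vertex 3.51 20.49 8.00
      vertex 12.00 24.00 8.00
    endloop
  endfacet
  facet normal -0.9241 0.3821 0.0000
    outer loop
      vertex 3.51 20.49 0.00
      vertex 0.00 12.00 0.00
      vertex 0.00 12.00 8.00
    endloop
  endfacet
  facet normal -0.9241 0.3821 0.0000
    outer loop
      vertex 3.51 20.49 0.00
      vertex 0.00 12.00 8.00
      vertex 3.51 20.49 8.00
    endloop
  endfacet
  facet normal -0.9241 -0.3821 0.0000
    outer loop
      vertex 0.00 12.00 0.00
      vertex 3.51 3.51 0.00
      vertex 3.51 3.51 8.00
    endloop
  endfacet
  facet normal -0.9241 -0.3821 0.0000
    outer loop
      vertex 0.00 12.00 0.00
      vertex 3.51 3.51 8.00
      vertex 0.00 12.00 8.00
    endloop
  endfacet
  facet normal -0.3821 -0.9241 0.0000
    outer loop
      vertex 3.51 3.51 0.00
      vertex 12.00 0.00 0.00
      vertex 12.00 0.00 8.00
    endloop
  endfacet
  facet normal -0.3821 -0.9241 0.0000
    outer loop
      vertex 3.51 3.51 0.00
      vertex 12.00 0.00 8.00
      vertex 3.51 3.51 8.00
    endloop
  endfacet
  facet normal 0.3821 -0.9241 0.0000
    outer loop
      vertex 12.00 0.00 0.00
      vertex 20.49 3.51 0.00
      vertex 20.49 3.51 8.00
    endloop
  endfacet
  facet normal 0.3821 -0.9241 0.0000
    outer loop
      vertex 12.00 0.00 0.00
      vertex 20.49 3.51 8.00
      vertex 12.00 0.00 8.00
    endloop
  endfacet
  facet normal 0.9241 -0.3821 0.0000
    outer loop
      vertex 20.49 3.51 0.00
      vertex 24.00 12.00 0.00
      vertex 24.00 12.00 8.00
    endloop
  endfacet
  facet normal 0.9241 -0.3821 0.0000
    outer loop
      vertex 20.49 3.51 0.00
      vertex 24.00 12.00 8.00
      vertex 20.49 3.51 8.00
    endloop
  endfacet
endsolid part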